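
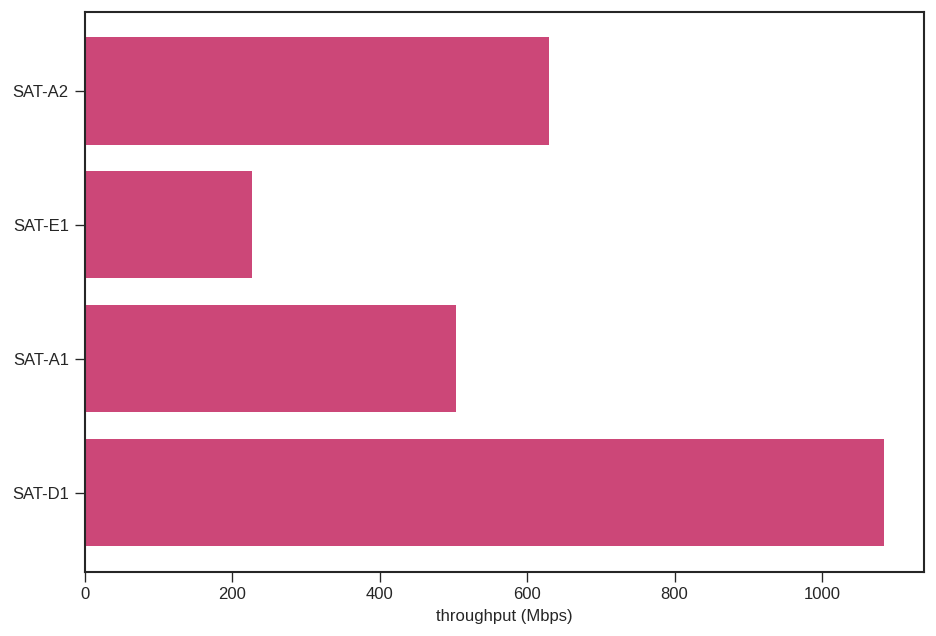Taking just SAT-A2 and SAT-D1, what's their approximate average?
(600 + 1100) / 2 ≈ 850.

≈ 850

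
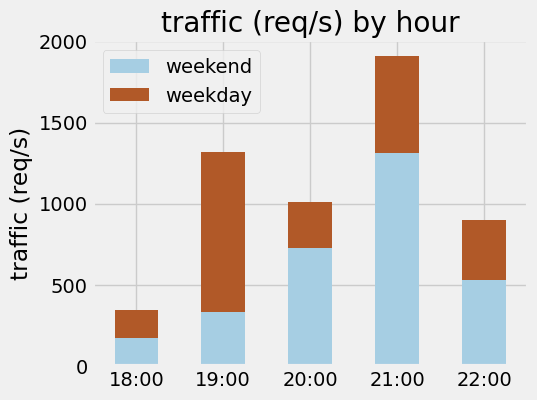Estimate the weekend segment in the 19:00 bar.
≈ 400

weekend top ≈ 400, bottom ≈ 0; segment ≈ 400.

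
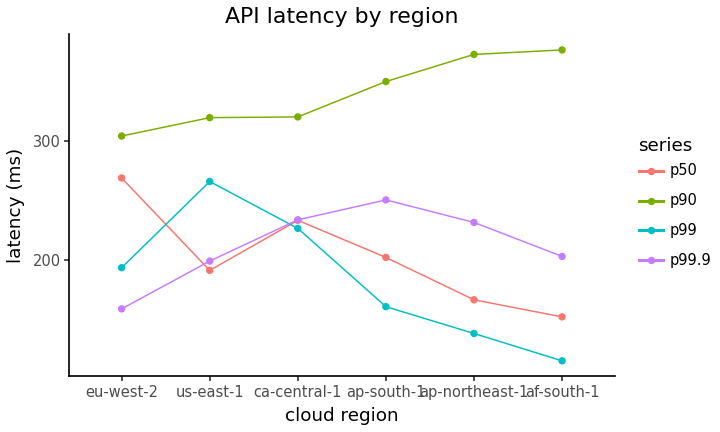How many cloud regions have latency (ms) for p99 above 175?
3

Above 175: eu-west-2, us-east-1, ca-central-1.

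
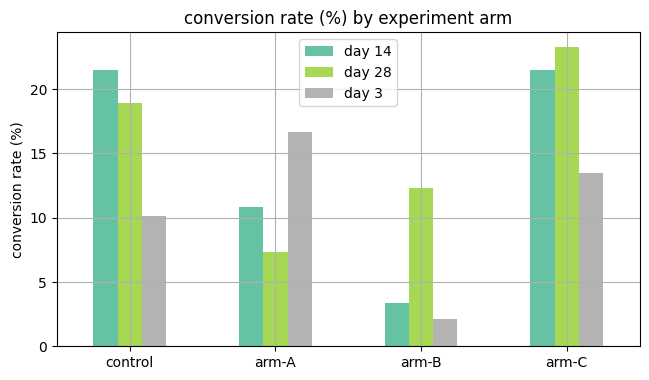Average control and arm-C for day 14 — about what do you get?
(22 + 22) / 2 ≈ 22.

≈ 22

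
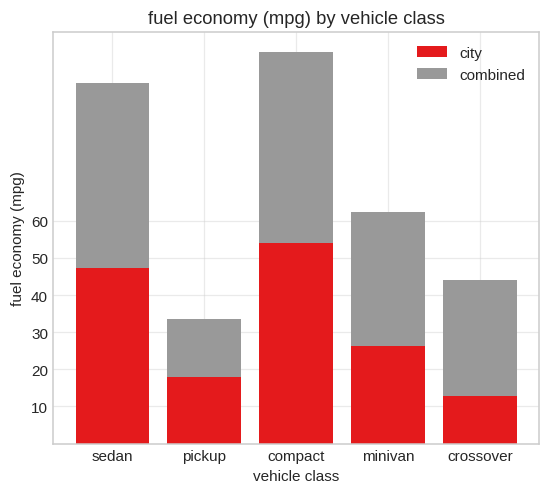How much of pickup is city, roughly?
≈ 20

city top ≈ 20, bottom ≈ 0; segment ≈ 20.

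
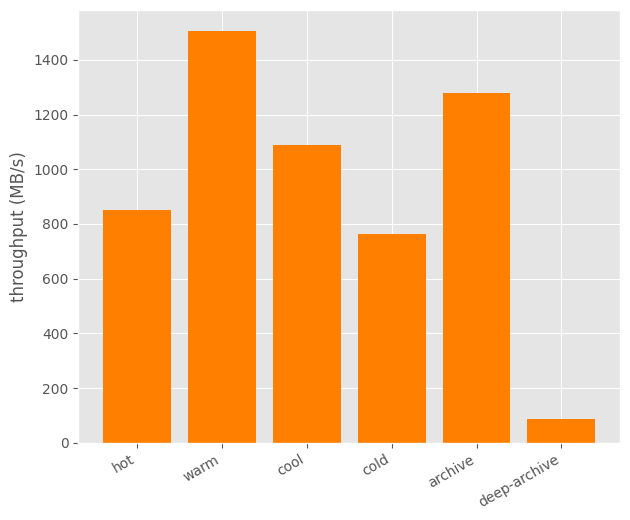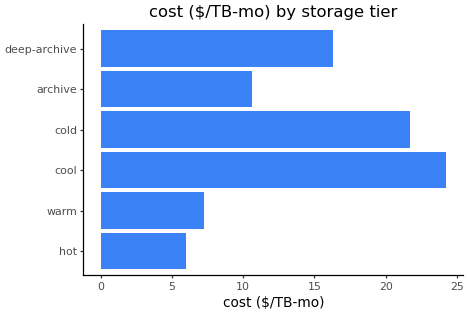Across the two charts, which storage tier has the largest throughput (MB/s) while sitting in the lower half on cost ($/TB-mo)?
Chart 2 median cost ($/TB-mo) ≈ 15; below-median storage tiers: hot, warm, archive. Among those, warm has the highest throughput (MB/s) (≈ 1600).

warm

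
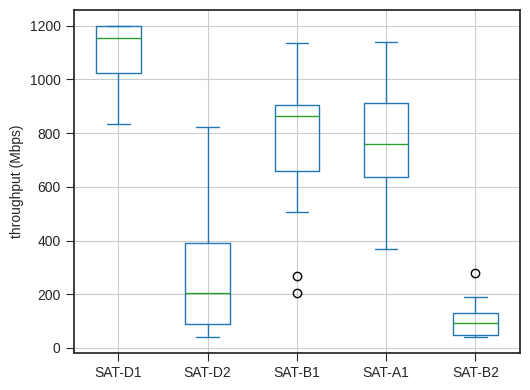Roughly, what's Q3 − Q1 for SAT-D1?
Q3 ≈ 1200, Q1 ≈ 1000; IQR ≈ 200.

≈ 200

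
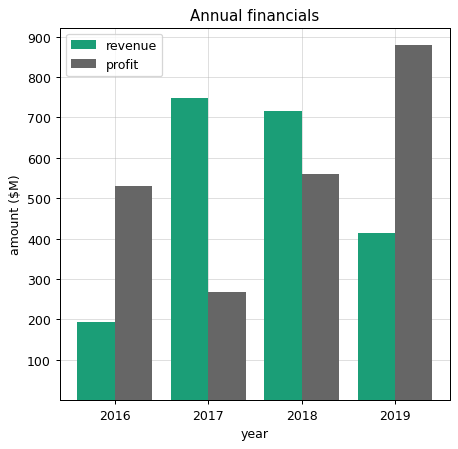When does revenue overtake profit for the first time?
2017

2016: revenue ≈ 200 vs profit ≈ 500 (not yet); 2017: revenue ≈ 700 vs profit ≈ 300 (first crossover).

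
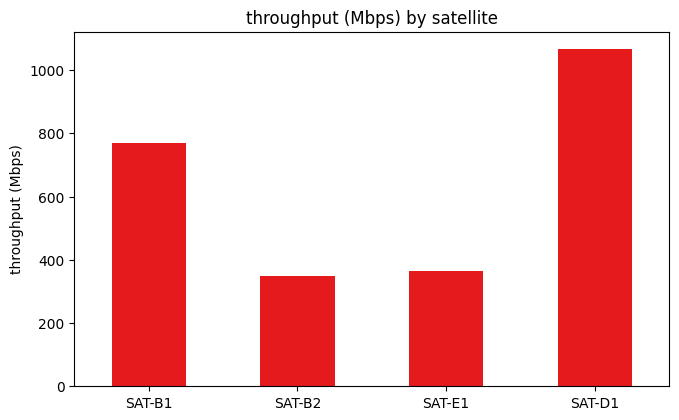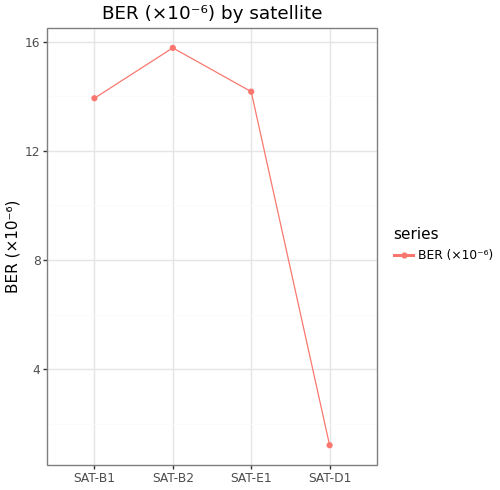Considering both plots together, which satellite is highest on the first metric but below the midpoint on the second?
Chart 2 median BER (×10⁻⁶) ≈ 14; below-median satellites: SAT-B1, SAT-D1. Among those, SAT-D1 has the highest throughput (Mbps) (≈ 1100).

SAT-D1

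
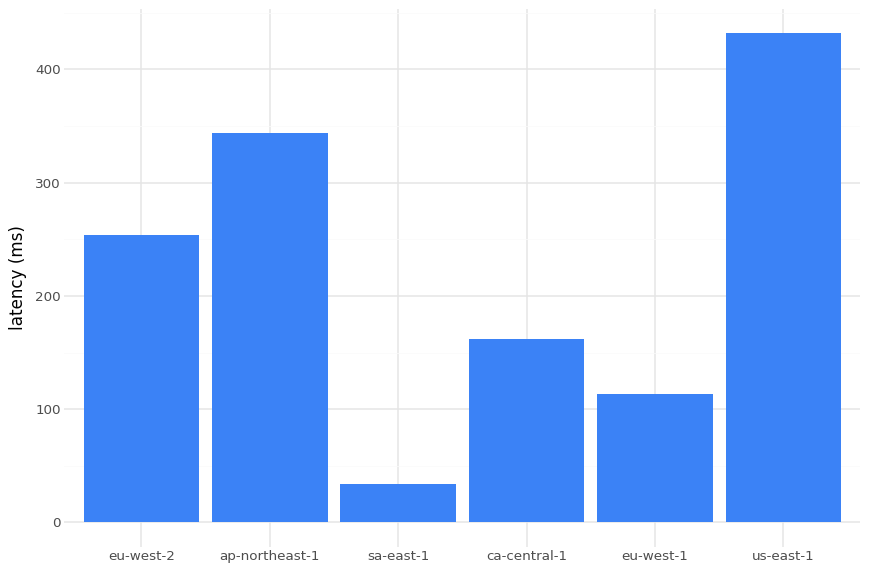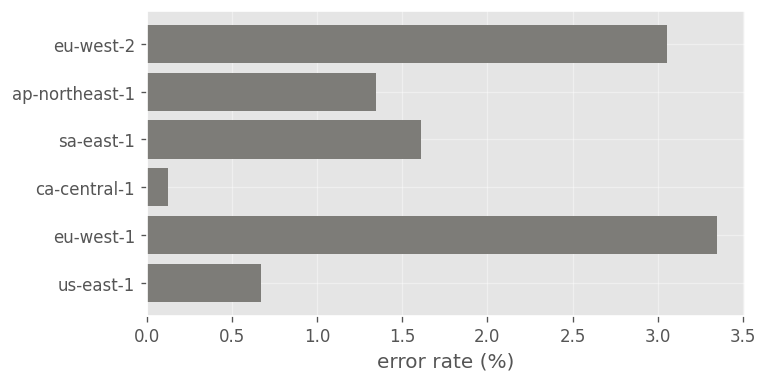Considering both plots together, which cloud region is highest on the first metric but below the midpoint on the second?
us-east-1

Chart 2 median error rate (%) ≈ 1.5; below-median cloud regions: ap-northeast-1, ca-central-1, us-east-1. Among those, us-east-1 has the highest latency (ms) (≈ 450).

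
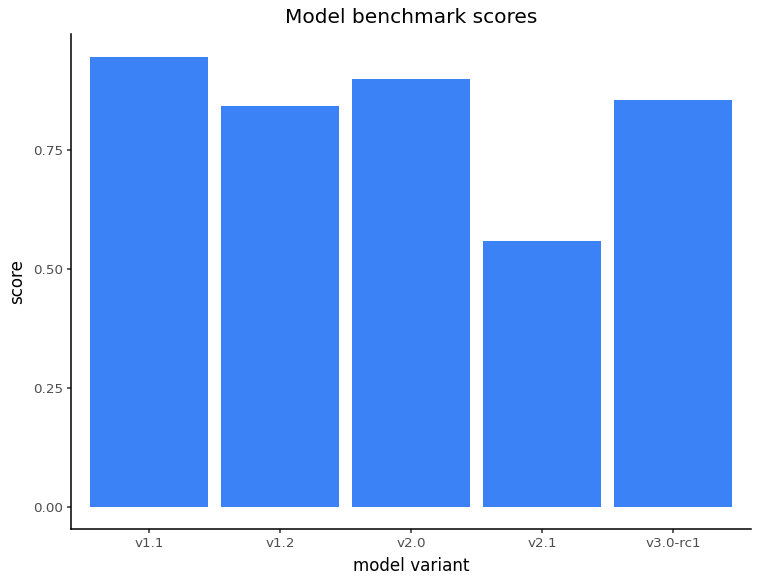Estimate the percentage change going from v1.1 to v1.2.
≈ -11.1%

v1.1 ≈ 0.9, v1.2 ≈ 0.8; (0.8 − 0.9) / 0.9 ≈ -11.1%.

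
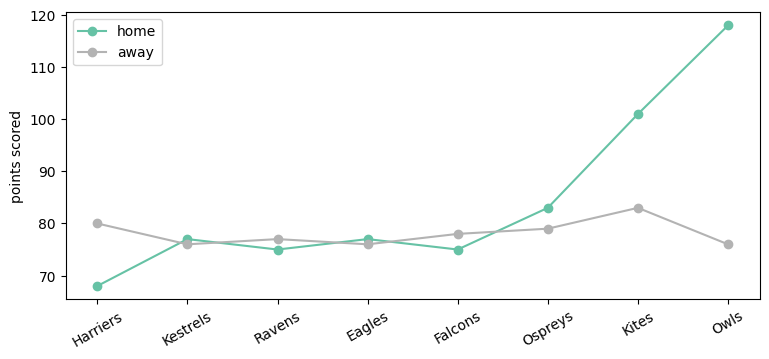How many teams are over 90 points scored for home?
Above 90: Kites, Owls.

2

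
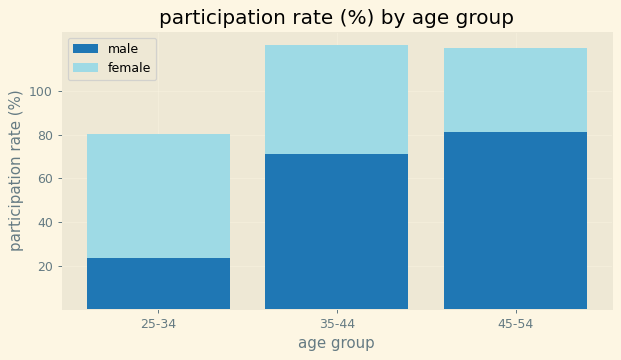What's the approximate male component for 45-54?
≈ 80

male top ≈ 80, bottom ≈ 0; segment ≈ 80.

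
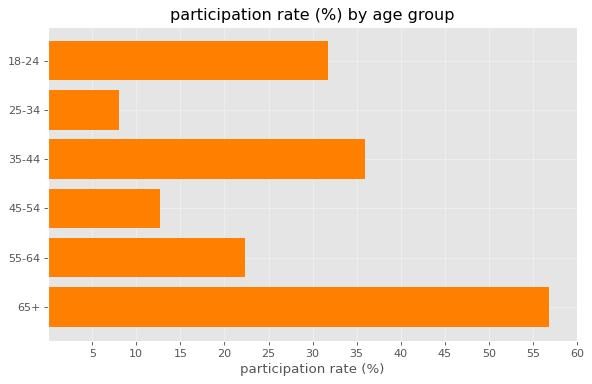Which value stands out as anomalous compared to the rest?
65+

65+ ≈ 55; the rest sit between ≈ 10 and ≈ 35.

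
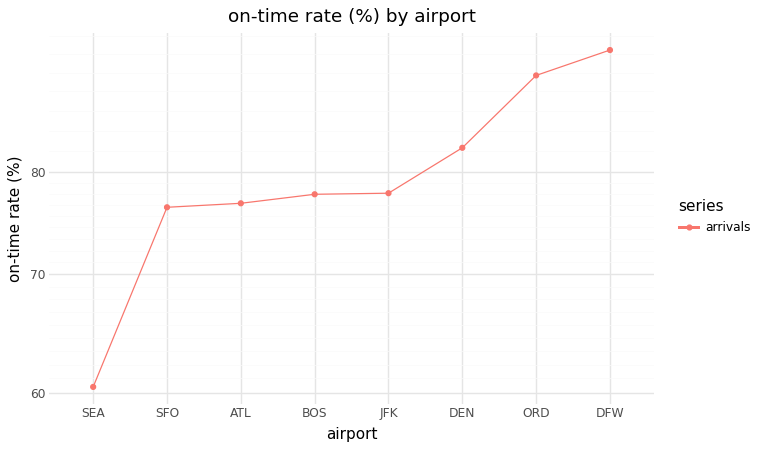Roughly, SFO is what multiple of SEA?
SFO ≈ 75, SEA ≈ 60; 75/60 ≈ 1.25.

≈ 1.25×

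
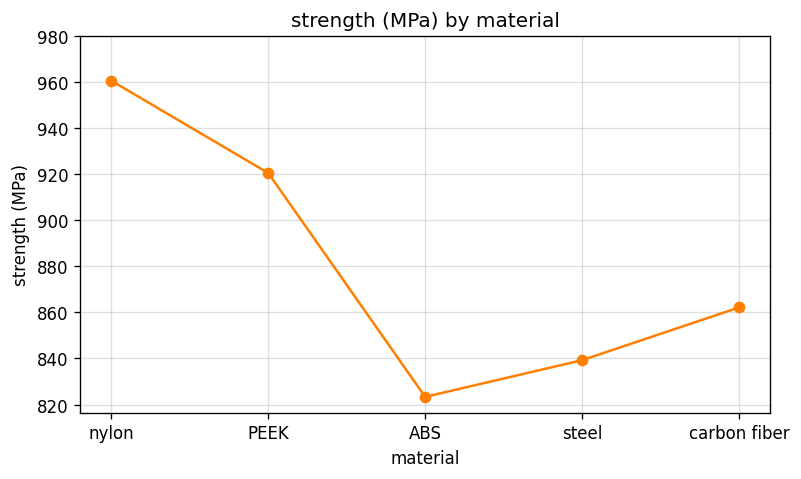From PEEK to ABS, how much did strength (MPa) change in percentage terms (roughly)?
≈ -10.9%

PEEK ≈ 920, ABS ≈ 820; (820 − 920) / 920 ≈ -10.9%.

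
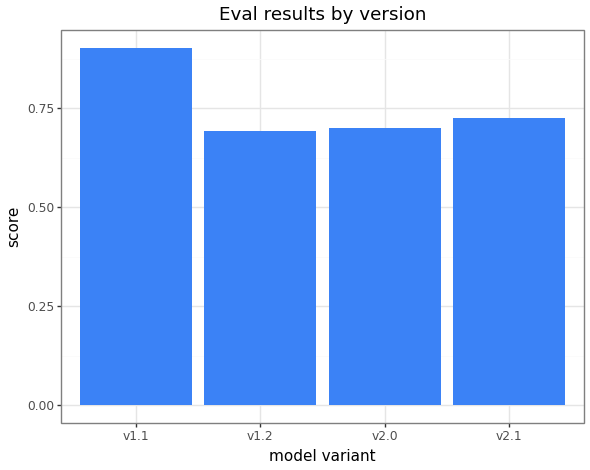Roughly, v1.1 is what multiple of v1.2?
v1.1 ≈ 0.9, v1.2 ≈ 0.7; 0.9/0.7 ≈ 1.29.

≈ 1.29×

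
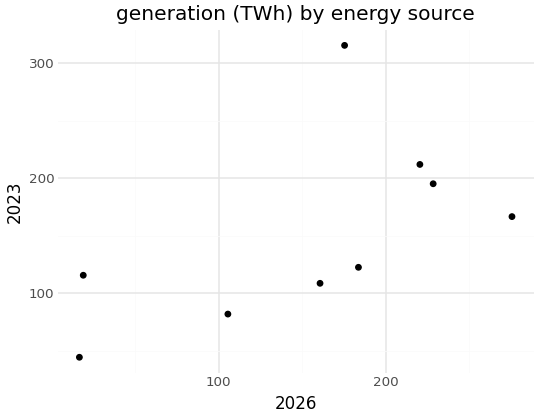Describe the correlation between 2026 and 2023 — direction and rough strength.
Points are positively correlated; moderate (|r| ≈ 0.6).

positive, moderate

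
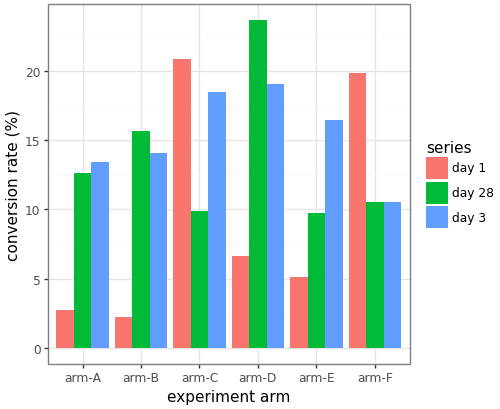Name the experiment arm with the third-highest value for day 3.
arm-E

Top 4 for day 3: arm-D ≈ 20, arm-C ≈ 18, arm-E ≈ 16, arm-B ≈ 14.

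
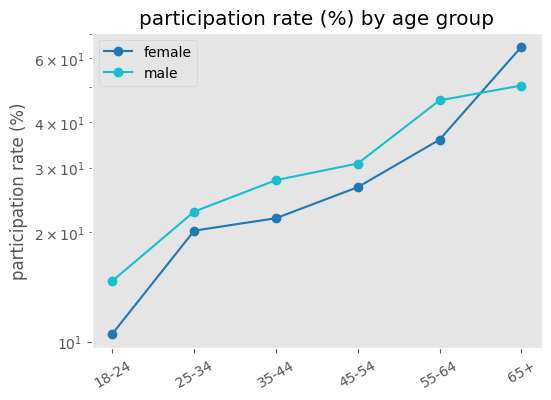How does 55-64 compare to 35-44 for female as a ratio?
55-64 ≈ 35, 35-44 ≈ 20; 35/20 ≈ 1.75.

≈ 1.75×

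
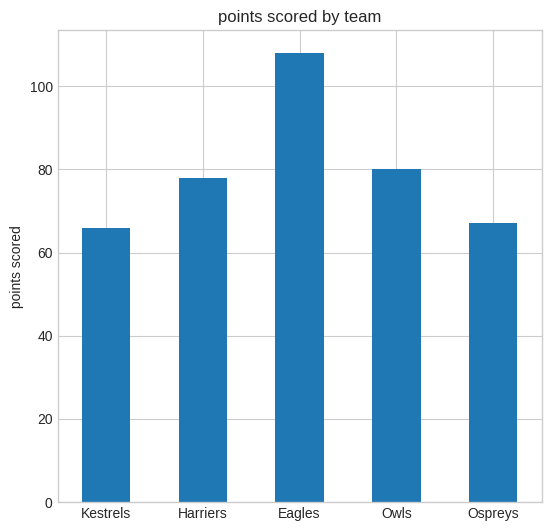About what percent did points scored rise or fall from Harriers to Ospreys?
Harriers ≈ 80, Ospreys ≈ 70; (70 − 80) / 80 ≈ -12.5%.

≈ -12.5%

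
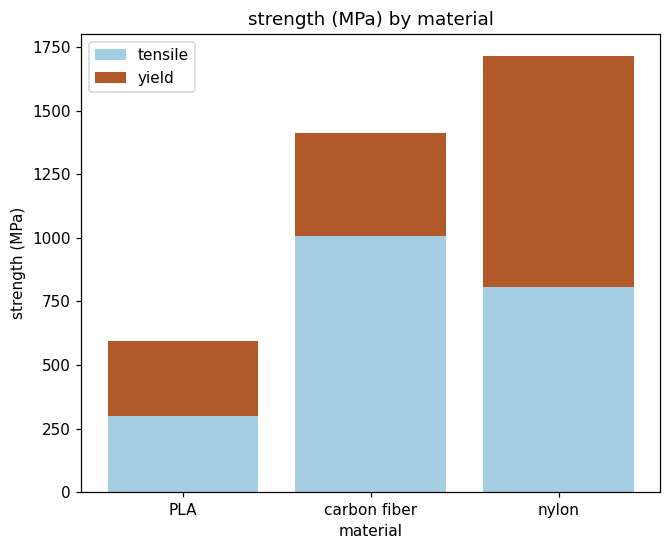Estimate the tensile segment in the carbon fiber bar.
tensile top ≈ 1000, bottom ≈ 0; segment ≈ 1000.

≈ 1000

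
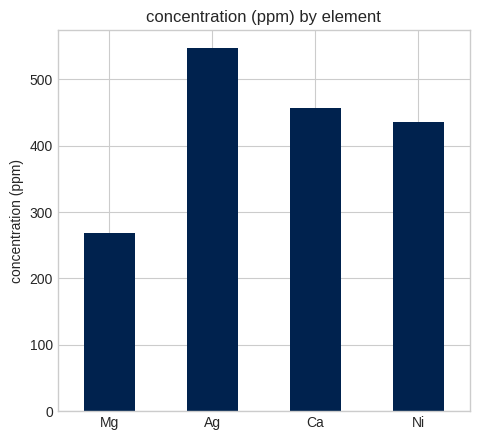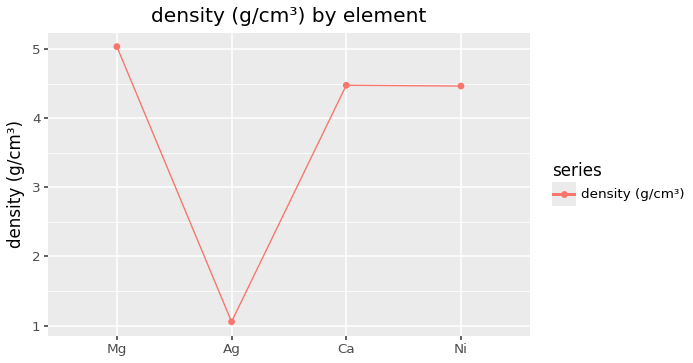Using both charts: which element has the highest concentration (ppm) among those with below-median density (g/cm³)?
Chart 2 median density (g/cm³) ≈ 4.5; below-median elements: Ag, Ni. Among those, Ag has the highest concentration (ppm) (≈ 500).

Ag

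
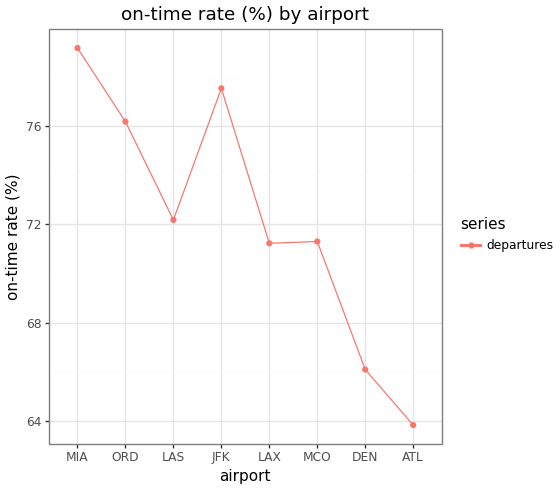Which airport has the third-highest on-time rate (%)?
Top 4: MIA ≈ 80, JFK ≈ 78, ORD ≈ 76, LAS ≈ 72.

ORD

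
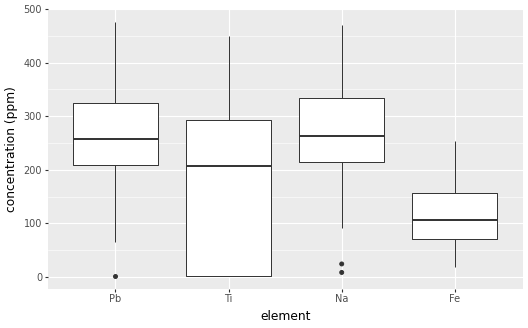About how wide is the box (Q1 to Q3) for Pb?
≈ 120

Q3 ≈ 320, Q1 ≈ 200; IQR ≈ 120.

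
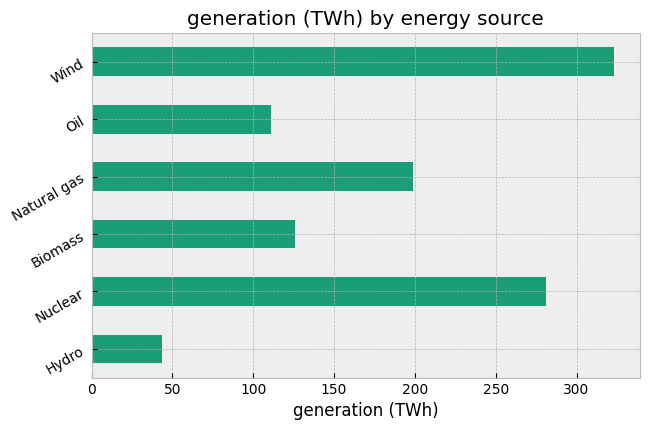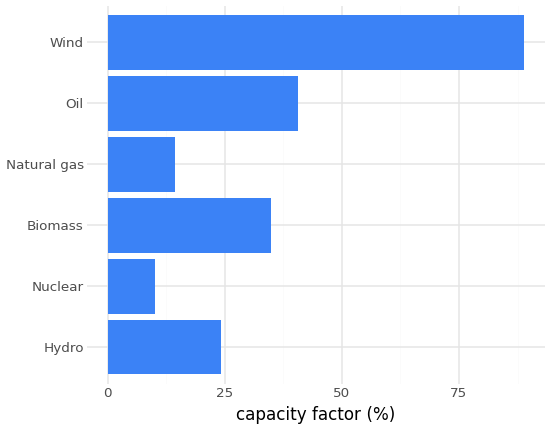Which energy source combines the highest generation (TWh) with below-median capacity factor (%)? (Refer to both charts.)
Nuclear

Chart 2 median capacity factor (%) ≈ 30; below-median energy sources: Hydro, Nuclear, Natural gas. Among those, Nuclear has the highest generation (TWh) (≈ 300).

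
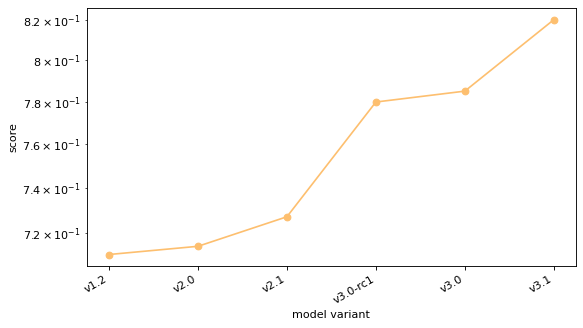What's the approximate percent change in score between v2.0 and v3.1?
≈ +15.5%

v2.0 ≈ 0.71, v3.1 ≈ 0.82; (0.82 − 0.71) / 0.71 ≈ +15.5%.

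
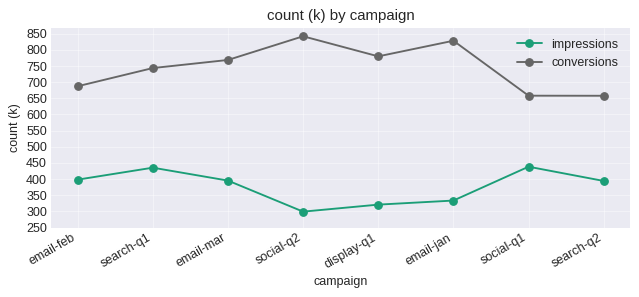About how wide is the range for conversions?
≈ 200

Max social-q2 ≈ 850, min search-q2 ≈ 650; range ≈ 200.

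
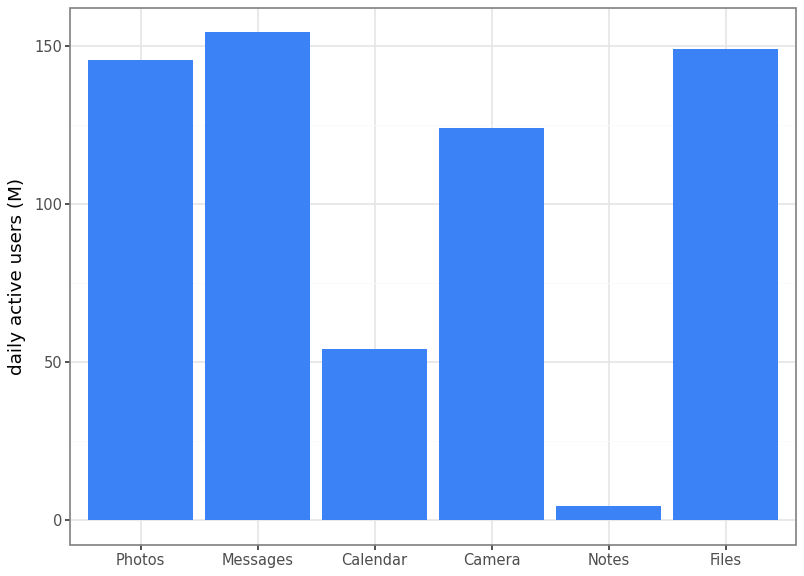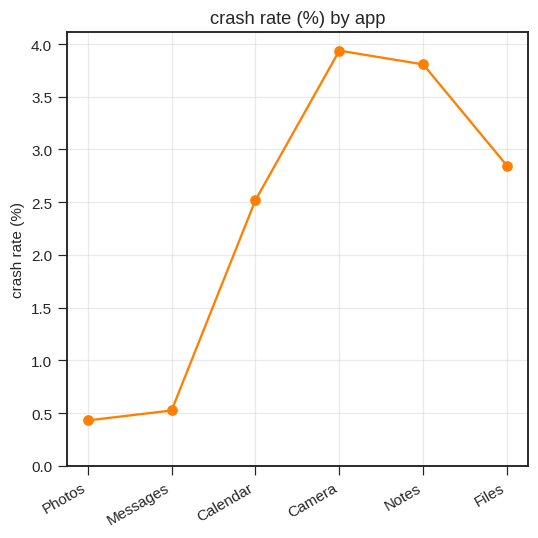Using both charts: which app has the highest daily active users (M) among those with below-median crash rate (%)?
Messages

Chart 2 median crash rate (%) ≈ 2.5; below-median apps: Photos, Messages, Calendar. Among those, Messages has the highest daily active users (M) (≈ 160).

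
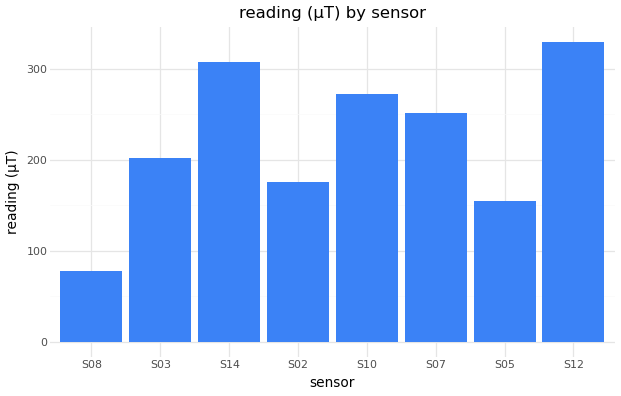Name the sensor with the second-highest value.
S14

Top 3: S12 ≈ 350, S14 ≈ 300, S10 ≈ 250.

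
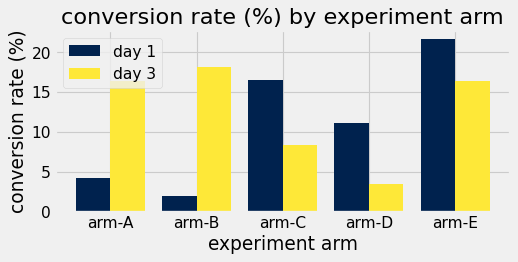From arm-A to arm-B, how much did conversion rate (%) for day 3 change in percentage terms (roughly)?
arm-A ≈ 16, arm-B ≈ 18; (18 − 16) / 16 ≈ +12.5%.

≈ +12.5%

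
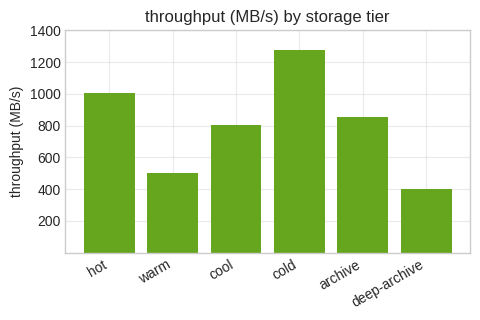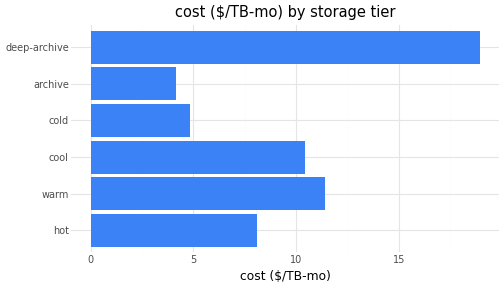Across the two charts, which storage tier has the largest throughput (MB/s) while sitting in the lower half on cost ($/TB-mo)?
Chart 2 median cost ($/TB-mo) ≈ 10; below-median storage tiers: hot, cold, archive. Among those, cold has the highest throughput (MB/s) (≈ 1200).

cold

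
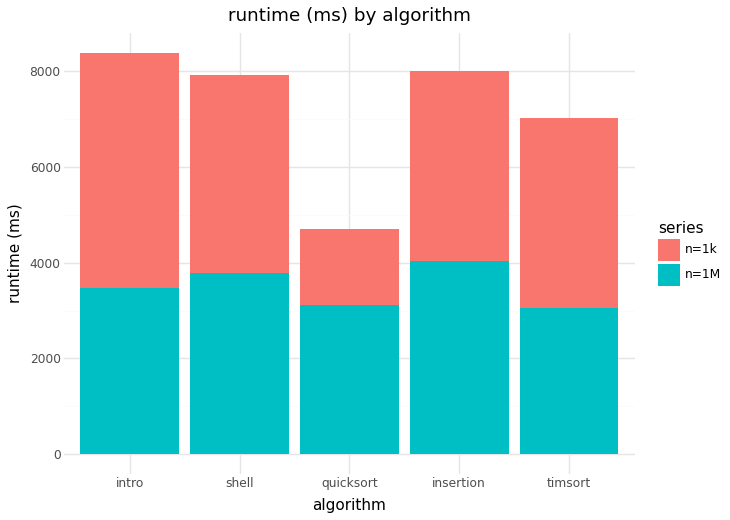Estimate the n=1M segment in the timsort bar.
n=1M top ≈ 3000, bottom ≈ 0; segment ≈ 3000.

≈ 3000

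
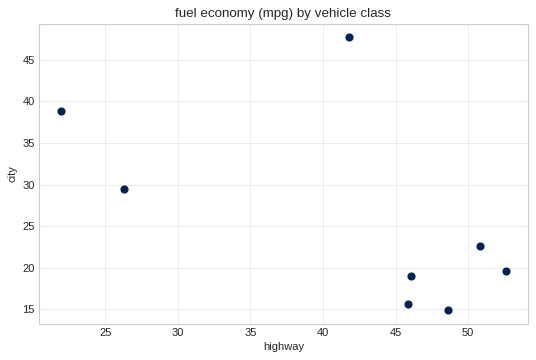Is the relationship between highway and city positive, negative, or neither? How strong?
negative, moderate

Points are negatively correlated; moderate (|r| ≈ 0.6).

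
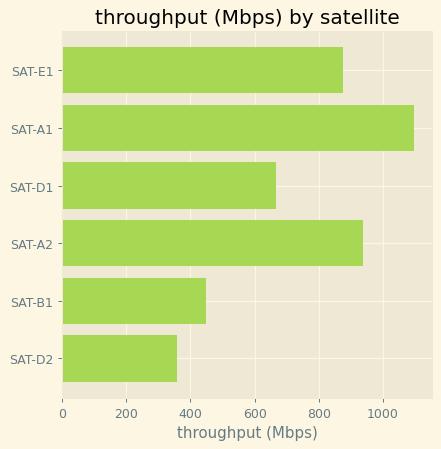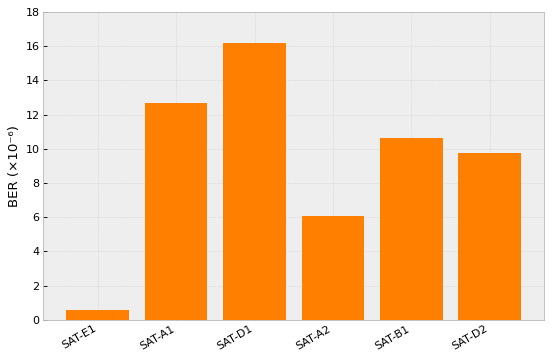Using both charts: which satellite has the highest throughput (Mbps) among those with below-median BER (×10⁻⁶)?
SAT-A2

Chart 2 median BER (×10⁻⁶) ≈ 10; below-median satellites: SAT-E1, SAT-A2, SAT-D2. Among those, SAT-A2 has the highest throughput (Mbps) (≈ 1000).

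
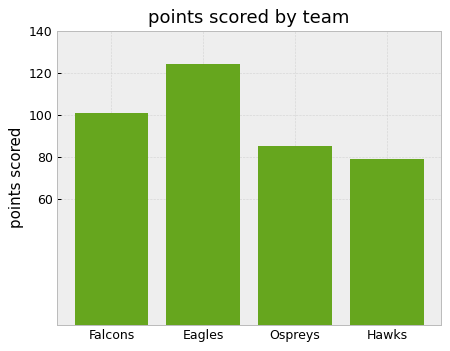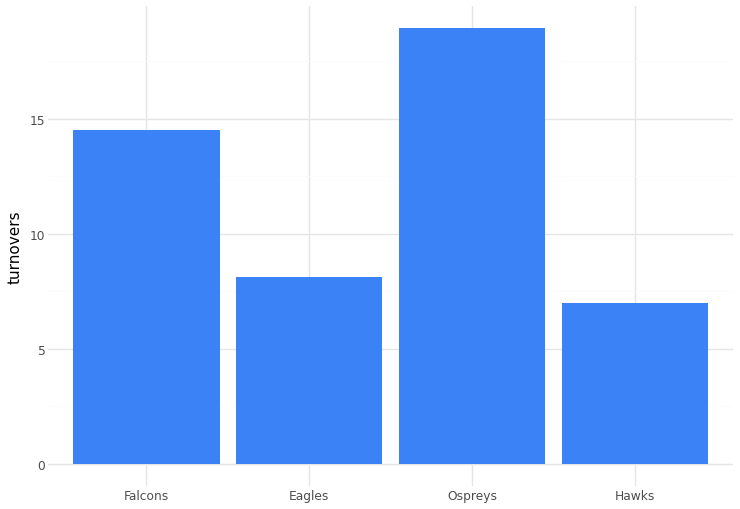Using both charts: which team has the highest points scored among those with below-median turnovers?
Chart 2 median turnovers ≈ 12; below-median teams: Eagles, Hawks. Among those, Eagles has the highest points scored (≈ 120).

Eagles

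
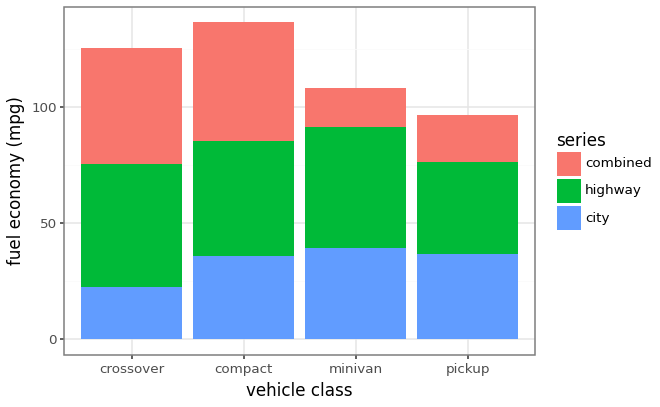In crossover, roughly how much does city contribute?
city top ≈ 20, bottom ≈ 0; segment ≈ 20.

≈ 20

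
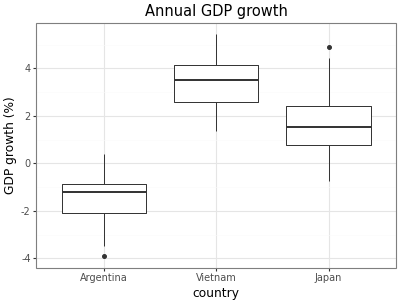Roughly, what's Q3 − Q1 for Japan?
Q3 ≈ 2.5, Q1 ≈ 1.0; IQR ≈ 1.5.

≈ 1.5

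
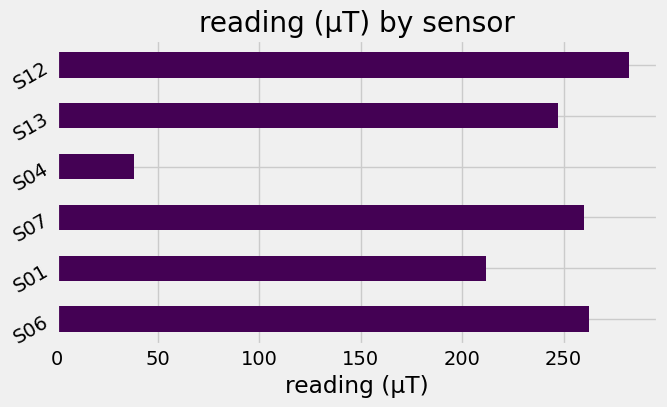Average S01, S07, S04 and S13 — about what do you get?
(200 + 250 + 50 + 250) / 4 ≈ 188.

≈ 188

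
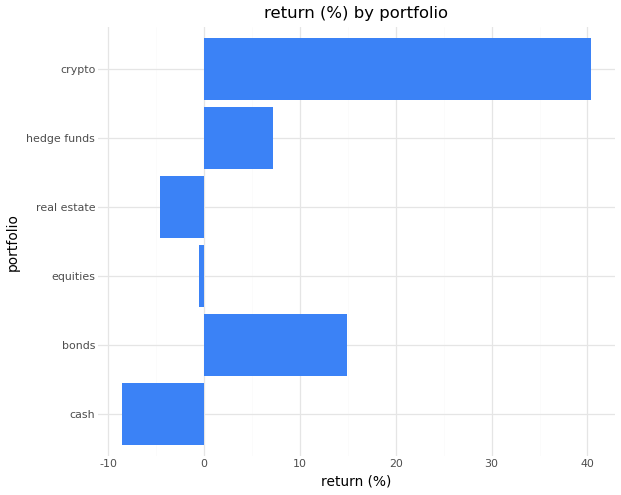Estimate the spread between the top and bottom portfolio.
Max crypto ≈ 40, min cash ≈ -10; range ≈ 50.

≈ 50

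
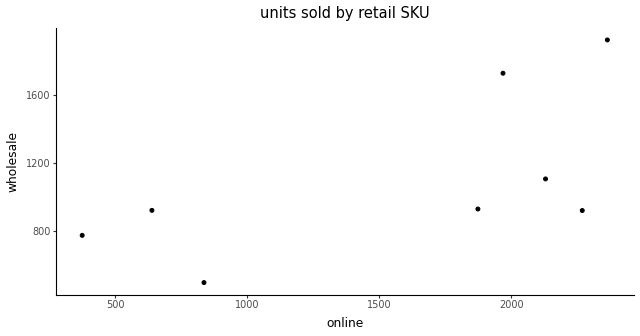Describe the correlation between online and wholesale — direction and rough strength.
positive, moderate

Points are positively correlated; moderate (|r| ≈ 0.6).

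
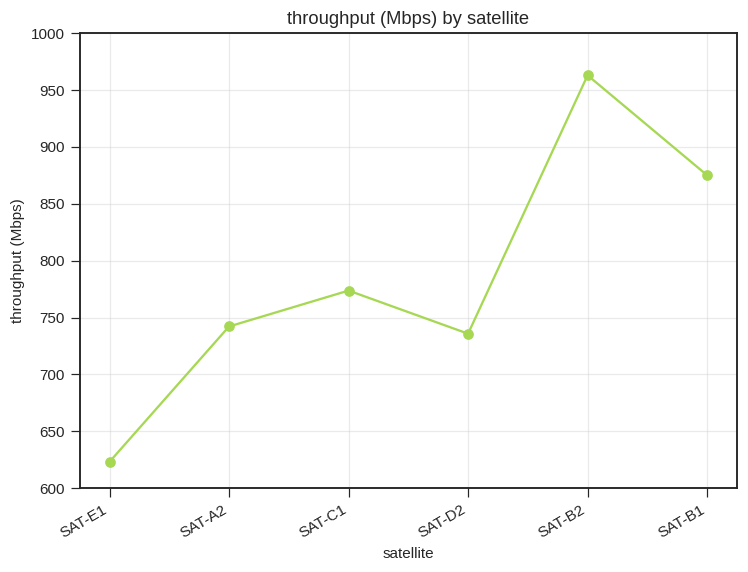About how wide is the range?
≈ 350

Max SAT-B2 ≈ 950, min SAT-E1 ≈ 600; range ≈ 350.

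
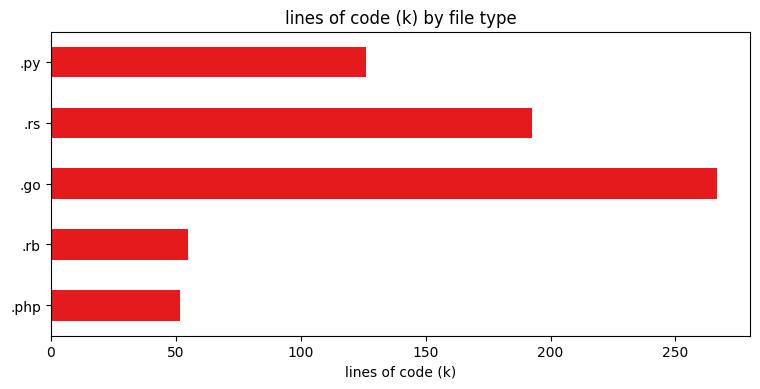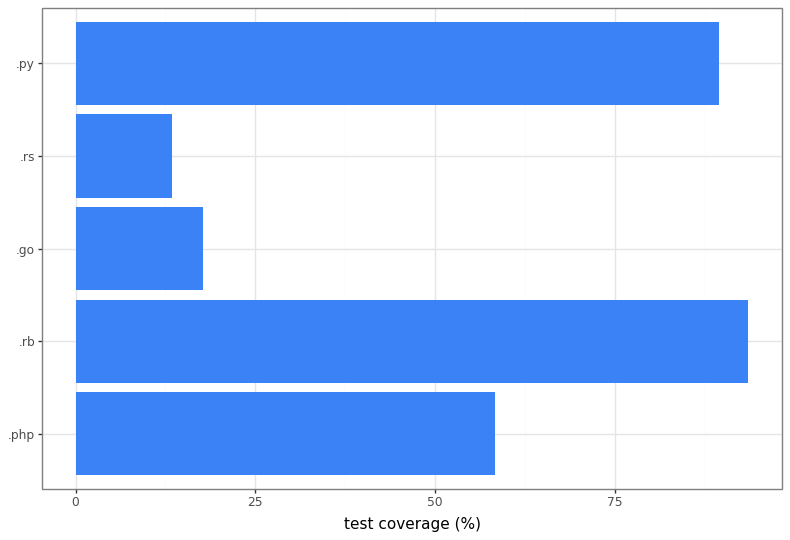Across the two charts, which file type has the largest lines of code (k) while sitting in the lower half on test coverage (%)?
.go

Chart 2 median test coverage (%) ≈ 60; below-median file types: .go, .rs. Among those, .go has the highest lines of code (k) (≈ 275).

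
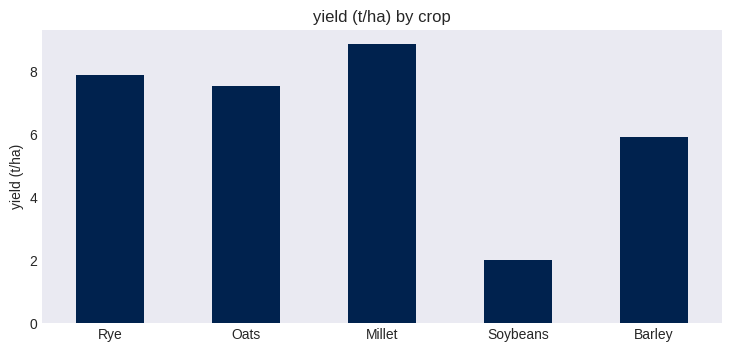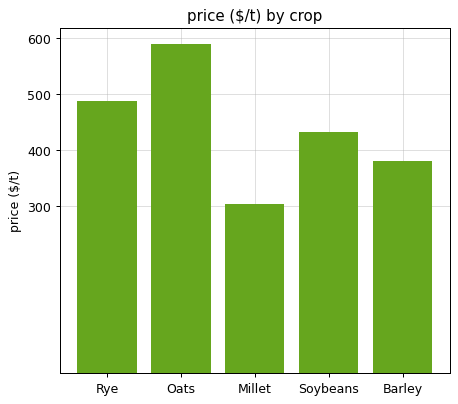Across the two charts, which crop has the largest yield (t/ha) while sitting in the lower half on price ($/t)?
Millet

Chart 2 median price ($/t) ≈ 400; below-median crops: Millet, Barley. Among those, Millet has the highest yield (t/ha) (≈ 9).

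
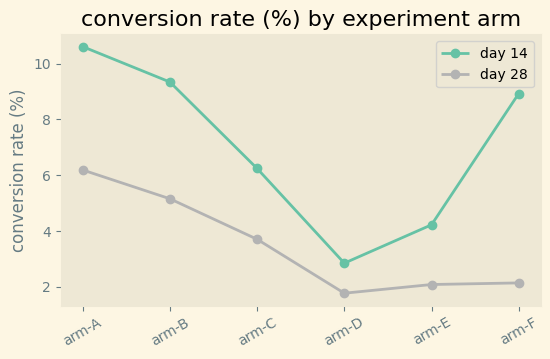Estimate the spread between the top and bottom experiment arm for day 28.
≈ 4

Max arm-A ≈ 6, min arm-D ≈ 2; range ≈ 4.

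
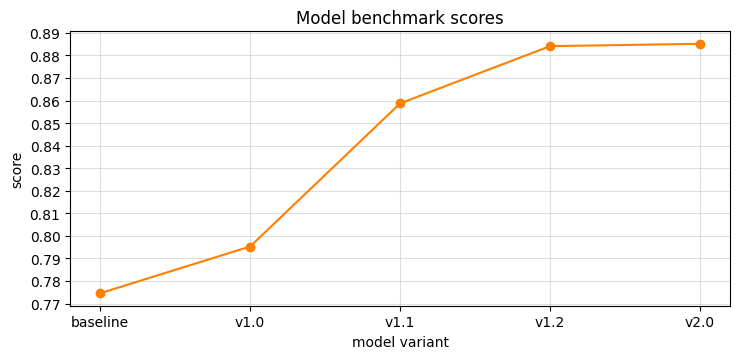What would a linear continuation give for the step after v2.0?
Last three: 0.86, 0.88, 0.89 → slope ≈ 0.015/step → next ≈ 0.905.

≈ 0.905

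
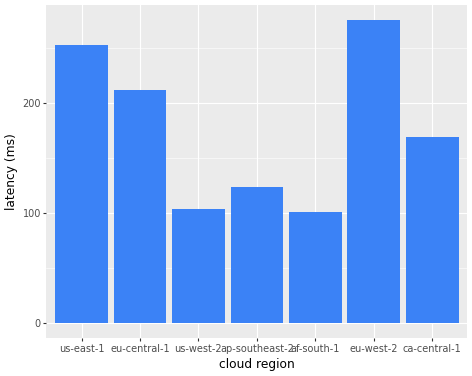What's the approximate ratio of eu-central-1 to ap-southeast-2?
≈ 1.6×

eu-central-1 ≈ 200, ap-southeast-2 ≈ 125; 200/125 ≈ 1.6.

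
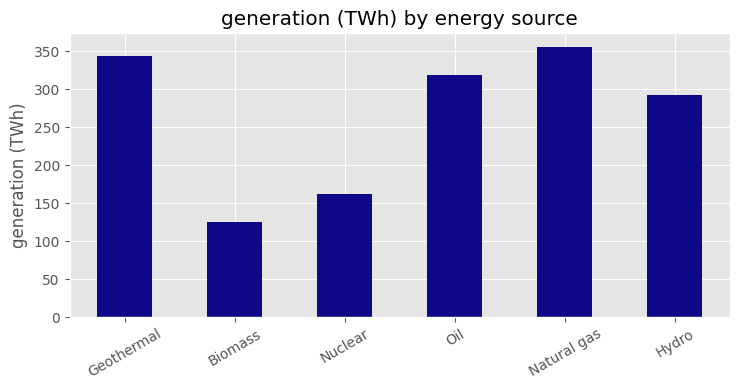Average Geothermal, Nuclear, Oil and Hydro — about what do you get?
≈ 275

(350 + 150 + 300 + 300) / 4 ≈ 275.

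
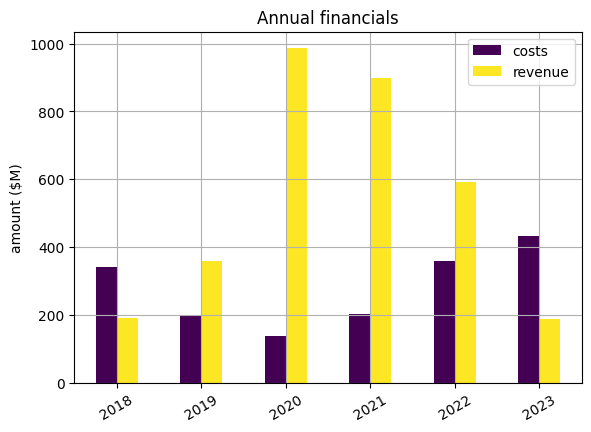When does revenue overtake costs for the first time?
2018: revenue ≈ 200 vs costs ≈ 300 (not yet); 2019: revenue ≈ 400 vs costs ≈ 200 (first crossover).

2019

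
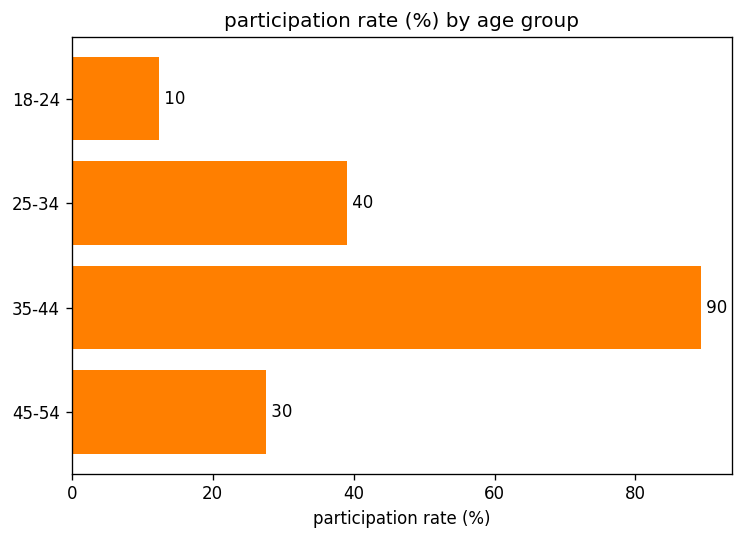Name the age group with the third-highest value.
45-54

Top 4: 35-44 ≈ 90, 25-34 ≈ 40, 45-54 ≈ 30, 18-24 ≈ 10.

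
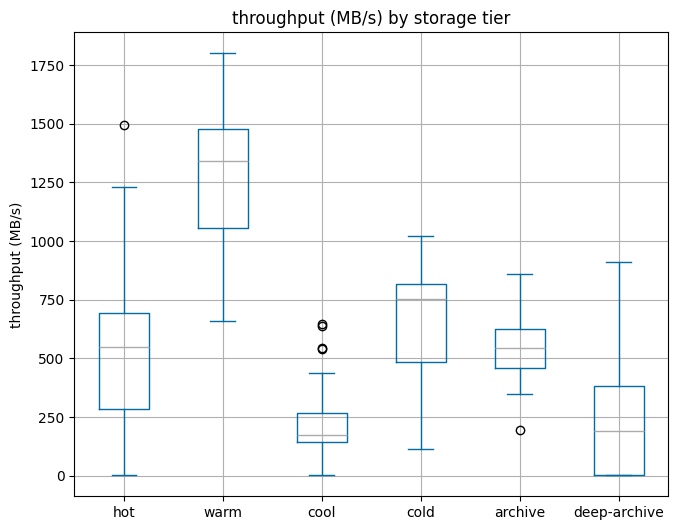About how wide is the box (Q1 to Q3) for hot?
Q3 ≈ 700, Q1 ≈ 300; IQR ≈ 400.

≈ 400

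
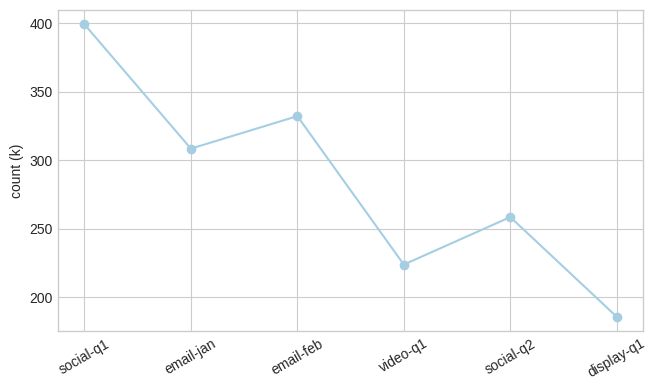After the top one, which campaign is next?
Top 3: social-q1 ≈ 400, email-feb ≈ 340, email-jan ≈ 300.

email-feb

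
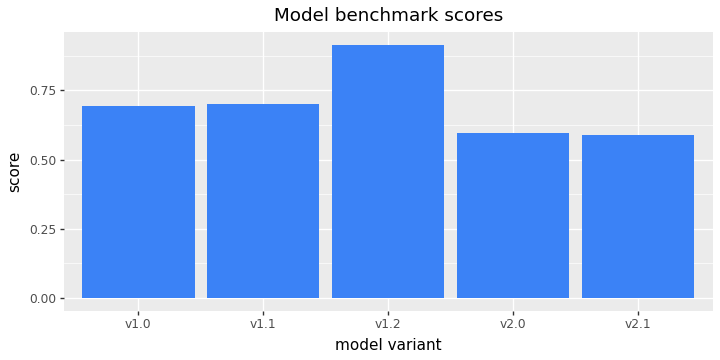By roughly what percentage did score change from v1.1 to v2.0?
≈ -14.3%

v1.1 ≈ 0.7, v2.0 ≈ 0.6; (0.6 − 0.7) / 0.7 ≈ -14.3%.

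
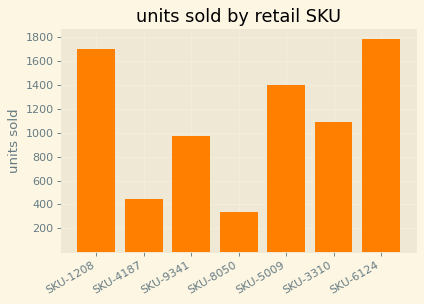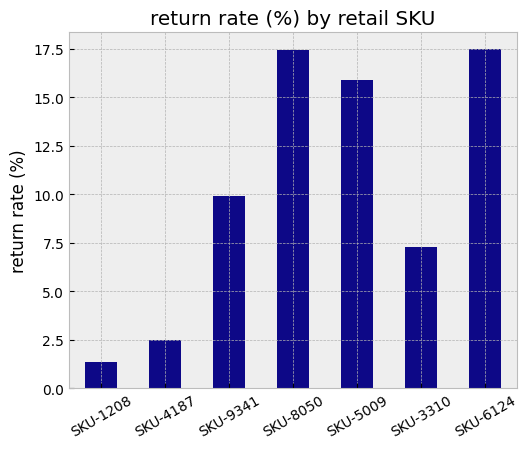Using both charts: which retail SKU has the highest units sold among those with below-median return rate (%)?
SKU-1208

Chart 2 median return rate (%) ≈ 10; below-median retail SKUs: SKU-1208, SKU-4187, SKU-3310. Among those, SKU-1208 has the highest units sold (≈ 1800).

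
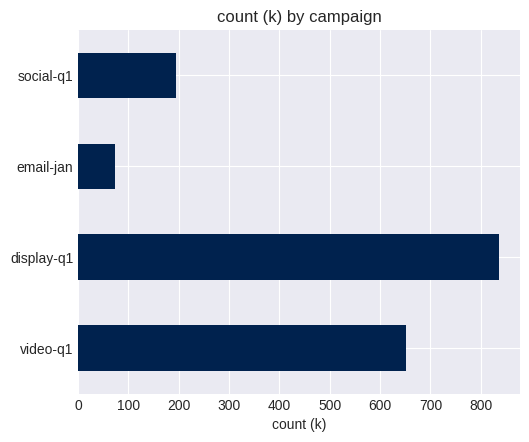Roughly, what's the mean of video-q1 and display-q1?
(700 + 800) / 2 ≈ 750.

≈ 750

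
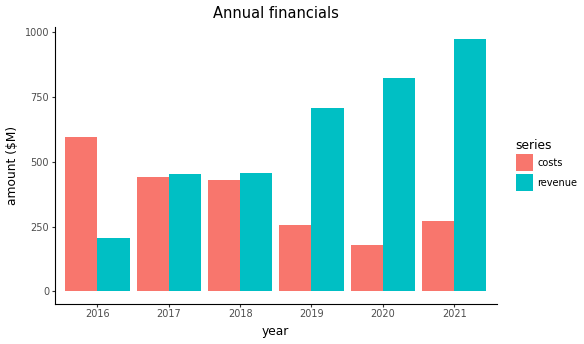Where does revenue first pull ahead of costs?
2016: revenue ≈ 200 vs costs ≈ 600 (not yet); 2017: revenue ≈ 500 vs costs ≈ 400 (first crossover).

2017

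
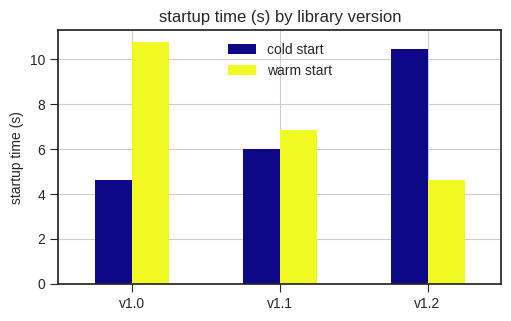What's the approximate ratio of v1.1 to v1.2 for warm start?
v1.1 ≈ 7, v1.2 ≈ 5; 7/5 ≈ 1.4.

≈ 1.4×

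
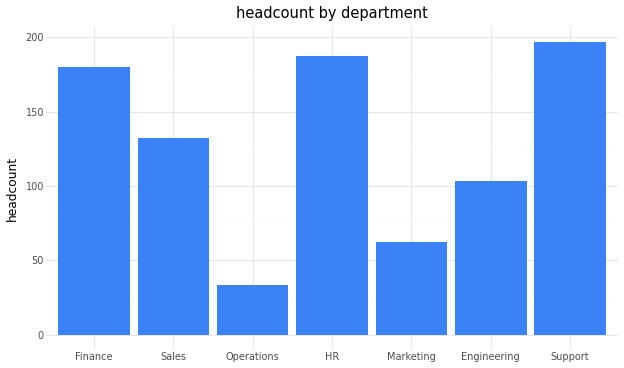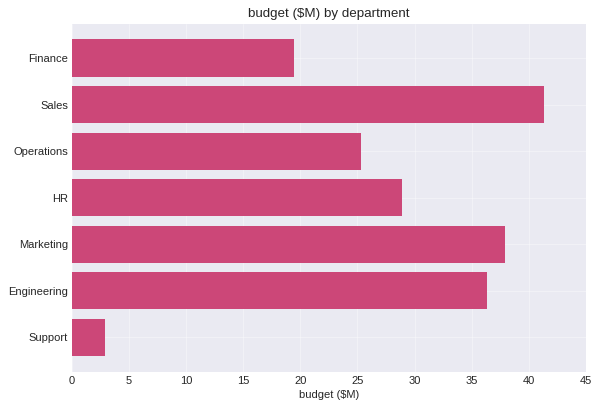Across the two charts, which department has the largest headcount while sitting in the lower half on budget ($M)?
Chart 2 median budget ($M) ≈ 30; below-median departments: Finance, Operations, Support. Among those, Support has the highest headcount (≈ 200).

Support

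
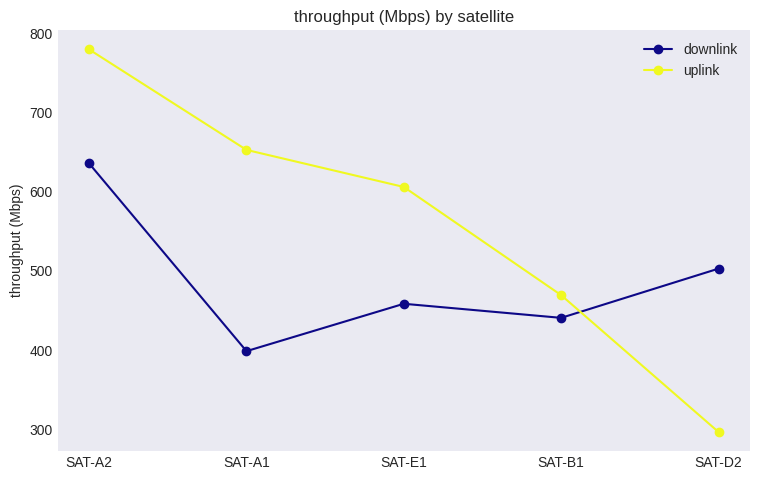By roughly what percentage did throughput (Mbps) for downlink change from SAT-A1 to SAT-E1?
SAT-A1 ≈ 400, SAT-E1 ≈ 450; (450 − 400) / 400 ≈ +12.5%.

≈ +12.5%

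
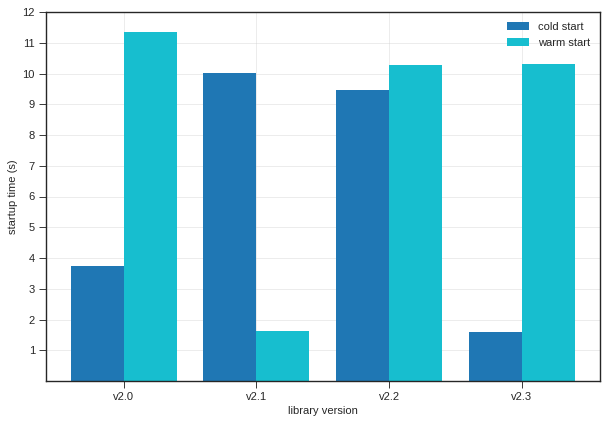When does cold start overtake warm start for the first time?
v2.1

v2.0: cold start ≈ 4 vs warm start ≈ 11 (not yet); v2.1: cold start ≈ 10 vs warm start ≈ 2 (first crossover).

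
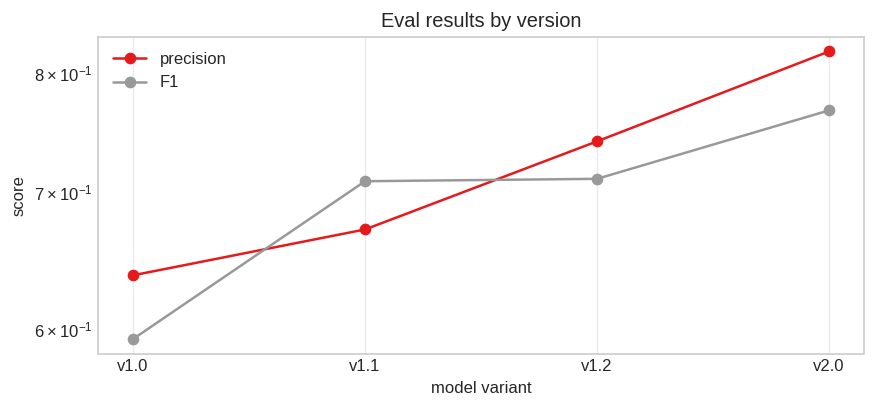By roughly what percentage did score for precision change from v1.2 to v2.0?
≈ +10.8%

v1.2 ≈ 0.74, v2.0 ≈ 0.82; (0.82 − 0.74) / 0.74 ≈ +10.8%.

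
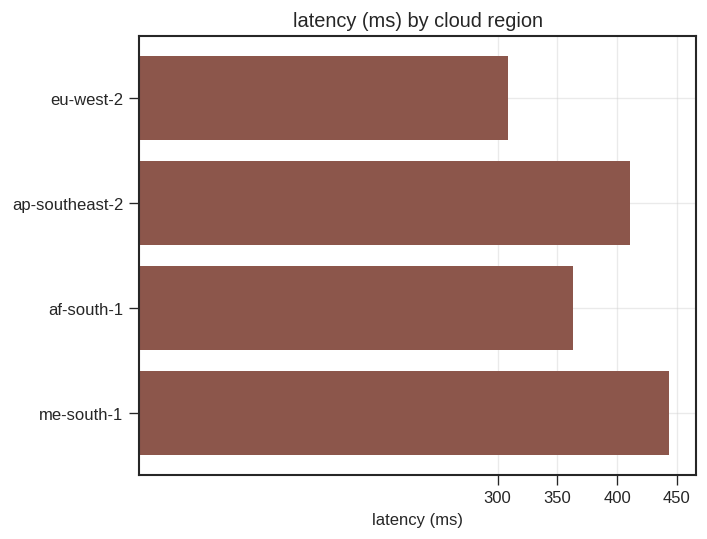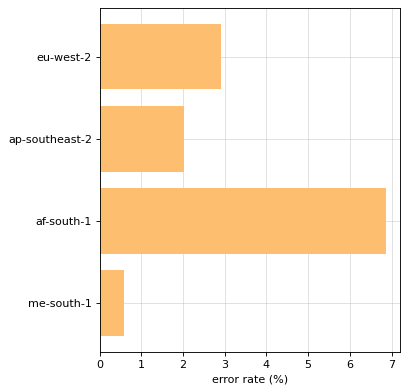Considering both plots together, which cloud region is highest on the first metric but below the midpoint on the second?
Chart 2 median error rate (%) ≈ 2; below-median cloud regions: ap-southeast-2, me-south-1. Among those, me-south-1 has the highest latency (ms) (≈ 450).

me-south-1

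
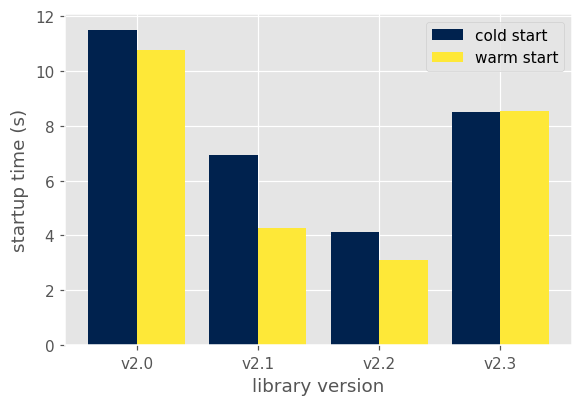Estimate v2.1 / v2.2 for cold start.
≈ 1.75×

v2.1 ≈ 7, v2.2 ≈ 4; 7/4 ≈ 1.75.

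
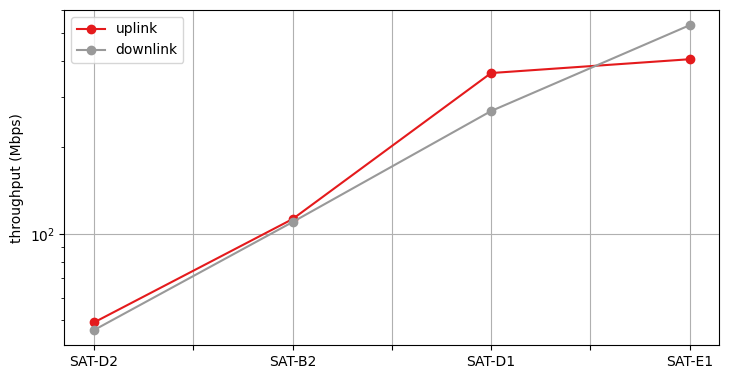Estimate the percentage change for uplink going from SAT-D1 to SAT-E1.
≈ +14.3%

SAT-D1 ≈ 350, SAT-E1 ≈ 400; (400 − 350) / 350 ≈ +14.3%.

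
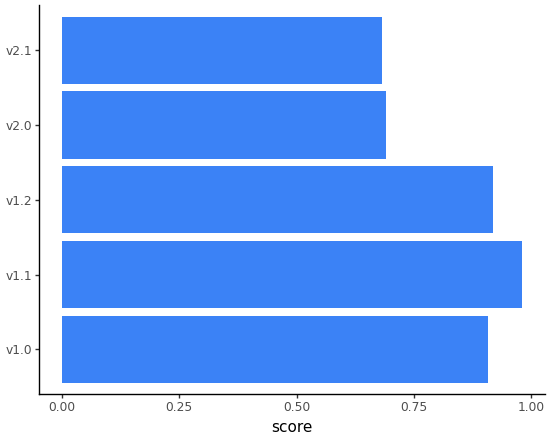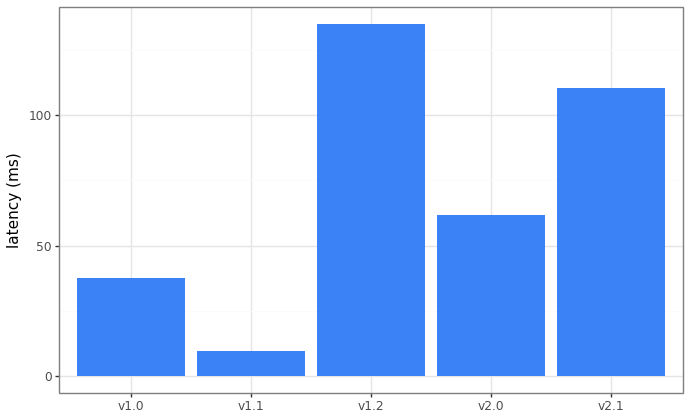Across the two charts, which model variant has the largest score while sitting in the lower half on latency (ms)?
v1.1

Chart 2 median latency (ms) ≈ 60; below-median model variants: v1.0, v1.1. Among those, v1.1 has the highest score (≈ 1).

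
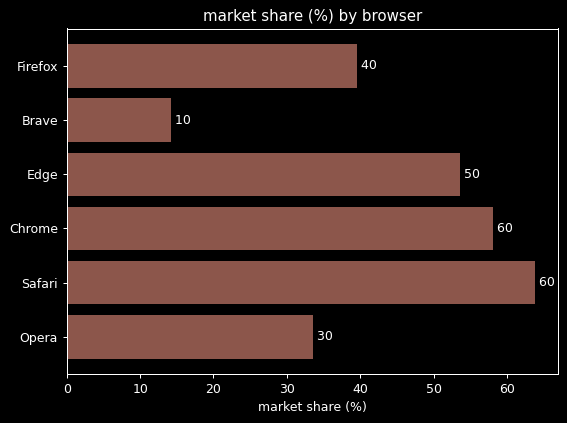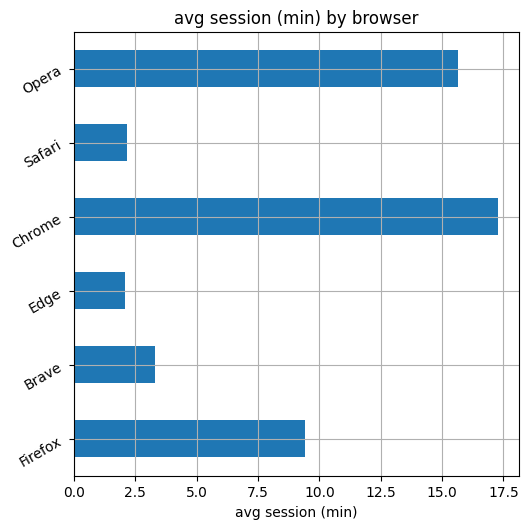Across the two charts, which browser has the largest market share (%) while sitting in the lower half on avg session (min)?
Safari

Chart 2 median avg session (min) ≈ 6; below-median browsers: Brave, Edge, Safari. Among those, Safari has the highest market share (%) (≈ 60).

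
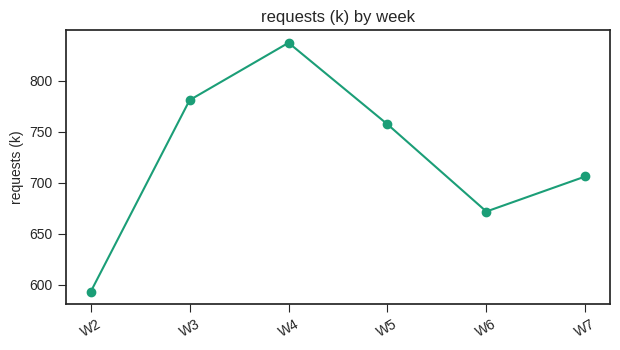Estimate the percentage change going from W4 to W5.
≈ -9.1%

W4 ≈ 825, W5 ≈ 750; (750 − 825) / 825 ≈ -9.1%.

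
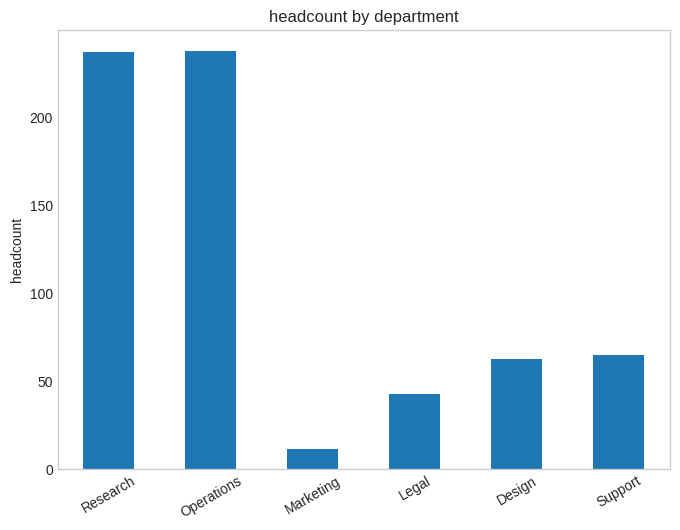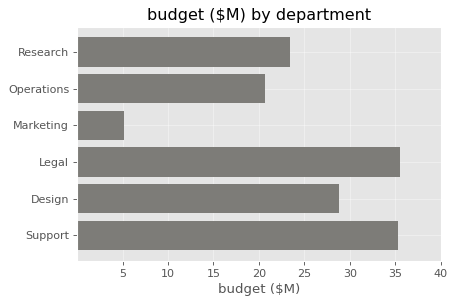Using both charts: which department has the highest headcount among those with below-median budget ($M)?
Operations

Chart 2 median budget ($M) ≈ 25; below-median departments: Research, Operations, Marketing. Among those, Operations has the highest headcount (≈ 250).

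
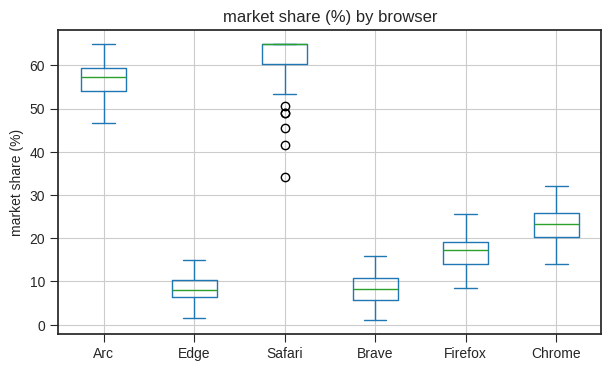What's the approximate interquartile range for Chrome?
≈ 5

Q3 ≈ 25, Q1 ≈ 20; IQR ≈ 5.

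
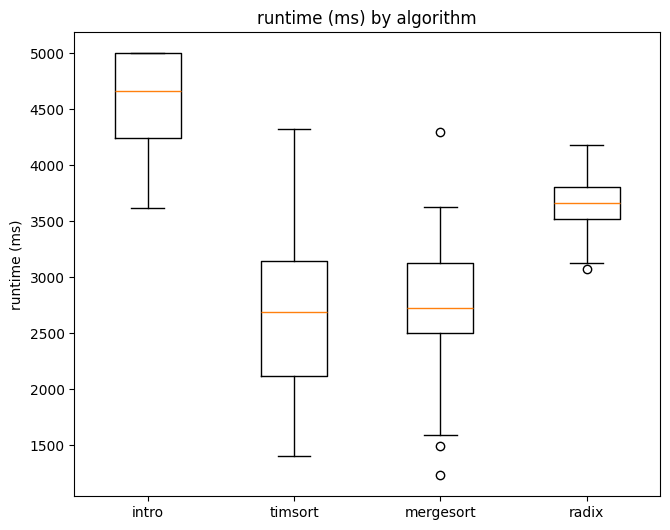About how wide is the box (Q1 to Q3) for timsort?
≈ 1000

Q3 ≈ 3200, Q1 ≈ 2200; IQR ≈ 1000.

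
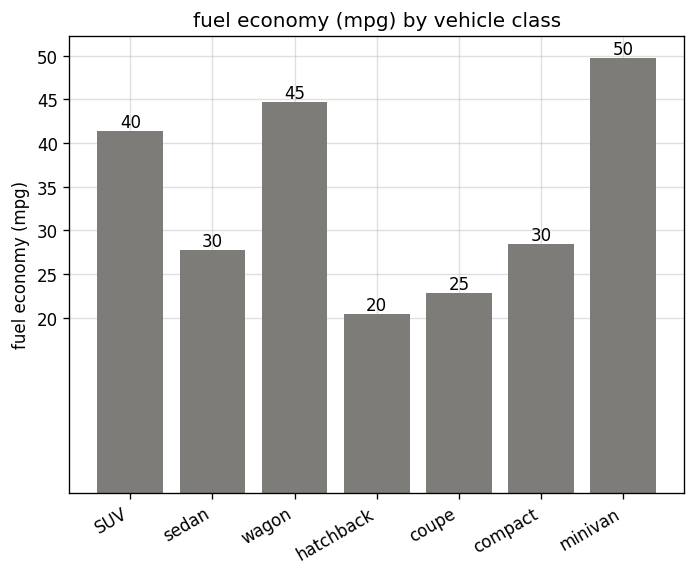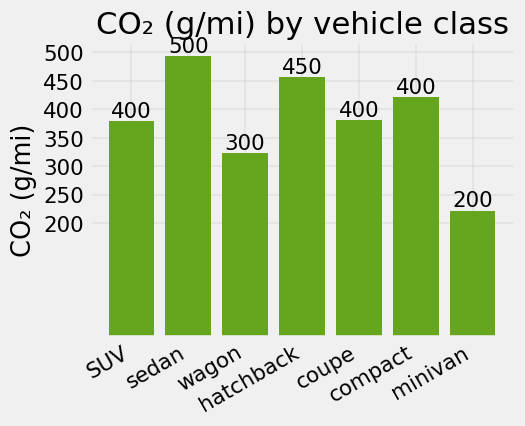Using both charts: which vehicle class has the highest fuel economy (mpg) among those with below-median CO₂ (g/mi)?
Chart 2 median CO₂ (g/mi) ≈ 400; below-median vehicle classes: SUV, wagon, minivan. Among those, minivan has the highest fuel economy (mpg) (≈ 50).

minivan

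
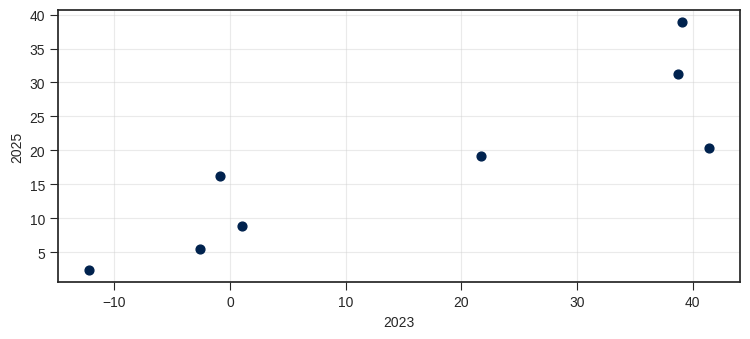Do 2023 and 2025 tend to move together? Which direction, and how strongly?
Points are positively correlated; strong (|r| ≈ 0.9).

positive, strong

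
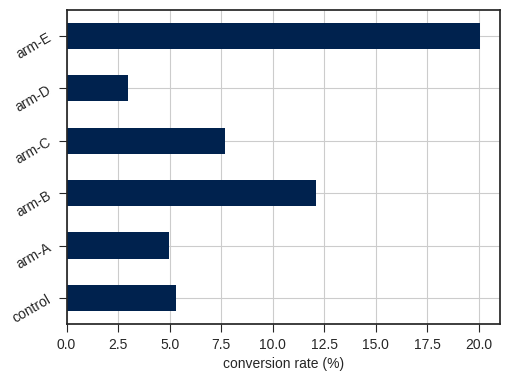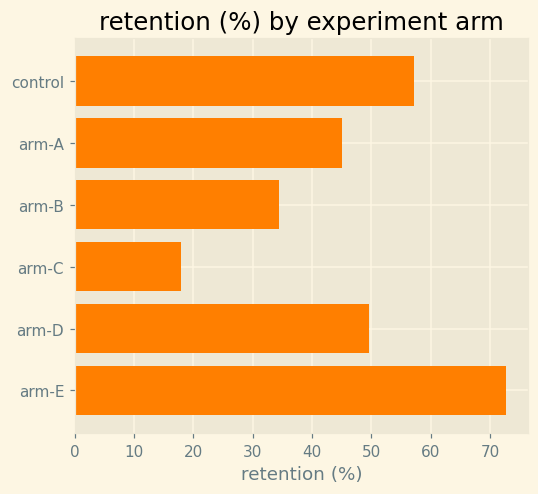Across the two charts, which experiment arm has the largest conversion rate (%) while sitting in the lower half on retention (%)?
arm-B

Chart 2 median retention (%) ≈ 50; below-median experiment arms: arm-A, arm-B, arm-C. Among those, arm-B has the highest conversion rate (%) (≈ 12).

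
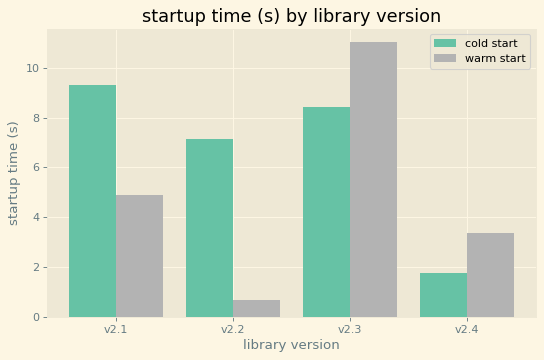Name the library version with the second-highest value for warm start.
Top 3 for warm start: v2.3 ≈ 11, v2.1 ≈ 5, v2.4 ≈ 3.

v2.1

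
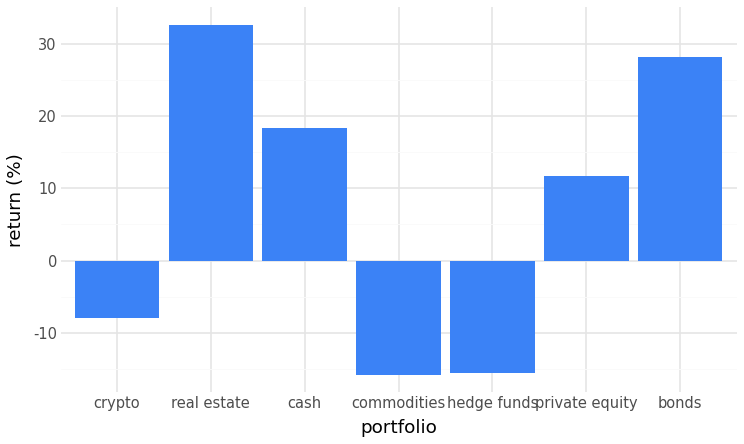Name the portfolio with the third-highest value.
cash

Top 4: real estate ≈ 35, bonds ≈ 30, cash ≈ 20, private equity ≈ 10.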